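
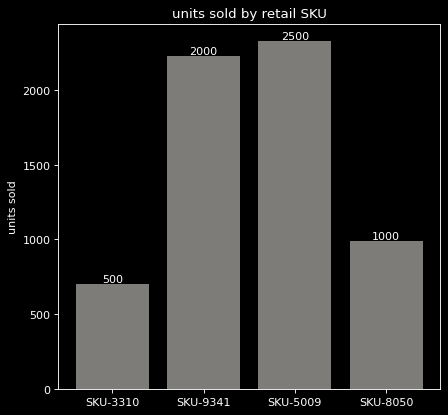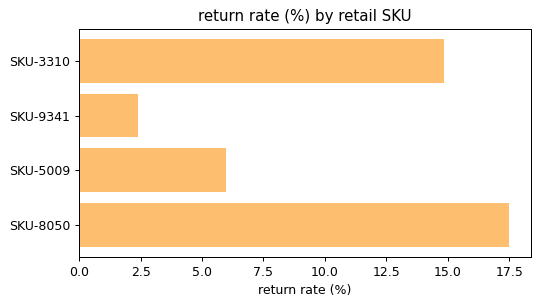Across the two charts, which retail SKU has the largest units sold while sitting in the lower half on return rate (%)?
Chart 2 median return rate (%) ≈ 10; below-median retail SKUs: SKU-9341, SKU-5009. Among those, SKU-5009 has the highest units sold (≈ 2500).

SKU-5009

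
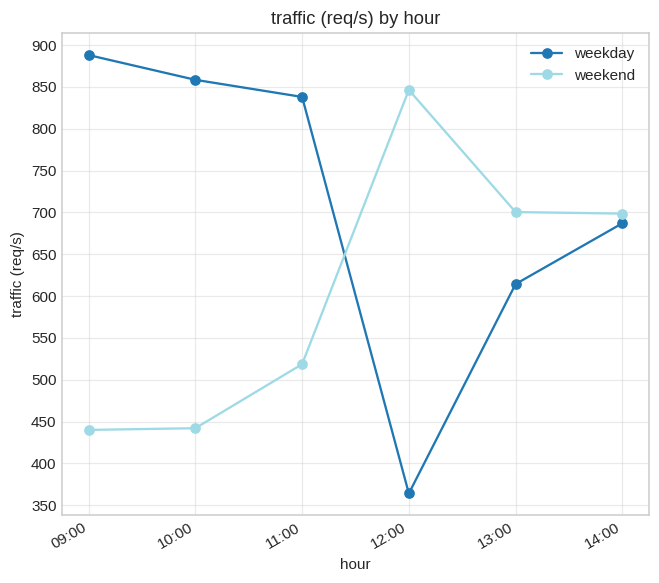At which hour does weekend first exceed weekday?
11:00: weekend ≈ 500 vs weekday ≈ 850 (not yet); 12:00: weekend ≈ 850 vs weekday ≈ 350 (first crossover).

12:00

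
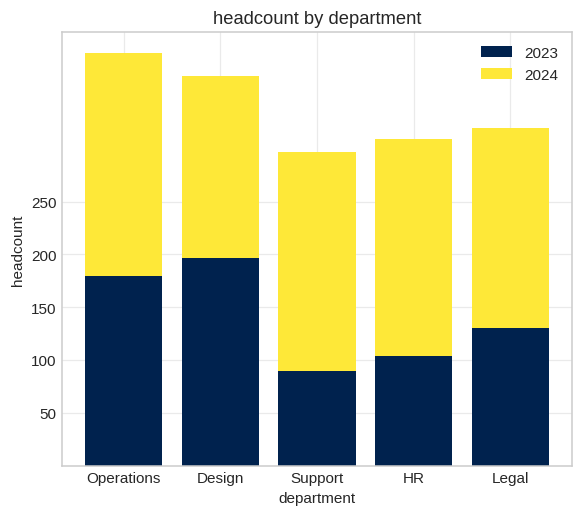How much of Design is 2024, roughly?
≈ 150

2024 top ≈ 350, bottom ≈ 200; segment ≈ 150.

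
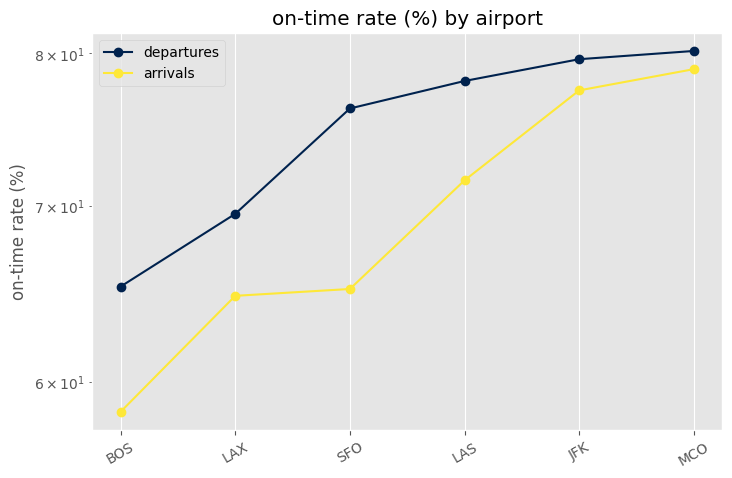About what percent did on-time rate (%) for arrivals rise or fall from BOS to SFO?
≈ +13.8%

BOS ≈ 58, SFO ≈ 66; (66 − 58) / 58 ≈ +13.8%.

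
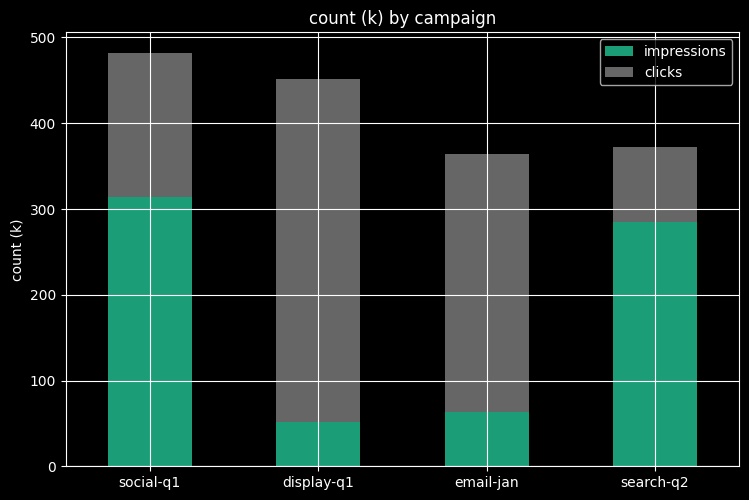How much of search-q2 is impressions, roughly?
impressions top ≈ 300, bottom ≈ 0; segment ≈ 300.

≈ 300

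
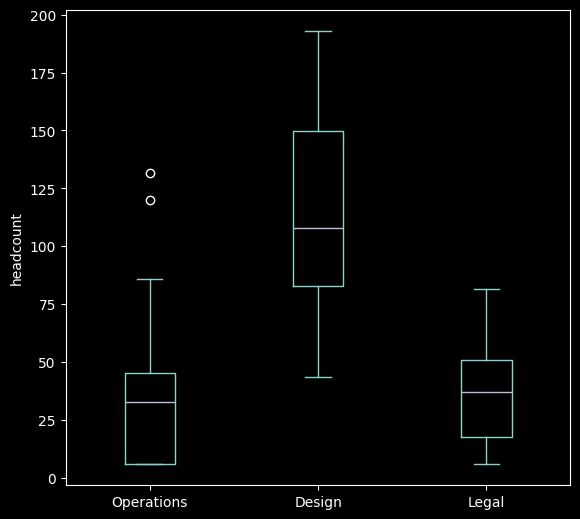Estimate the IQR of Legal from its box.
≈ 30

Q3 ≈ 50, Q1 ≈ 20; IQR ≈ 30.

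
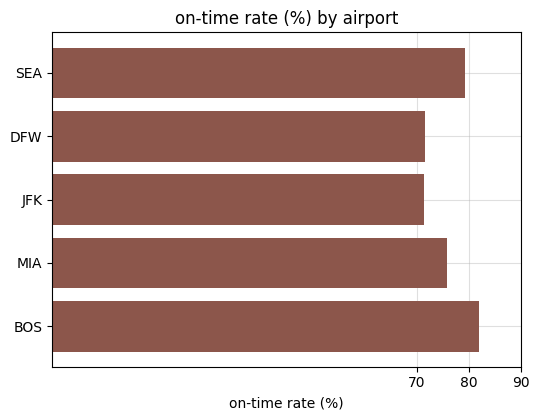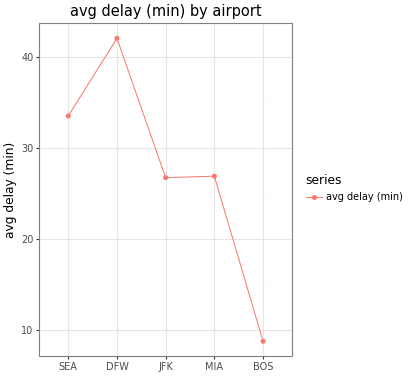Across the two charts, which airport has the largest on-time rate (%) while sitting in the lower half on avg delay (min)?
Chart 2 median avg delay (min) ≈ 25; below-median airports: JFK, BOS. Among those, BOS has the highest on-time rate (%) (≈ 80).

BOS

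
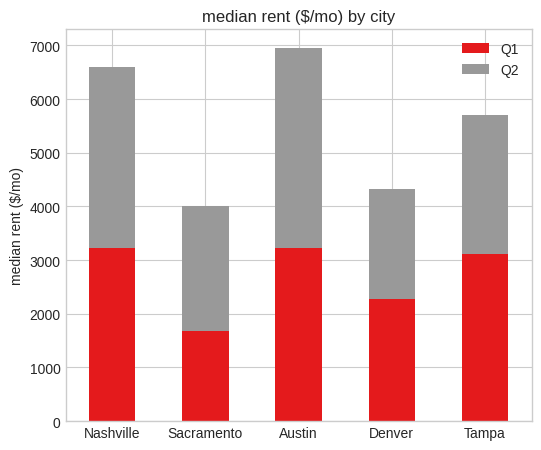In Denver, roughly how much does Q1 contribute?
≈ 2000

Q1 top ≈ 2000, bottom ≈ 0; segment ≈ 2000.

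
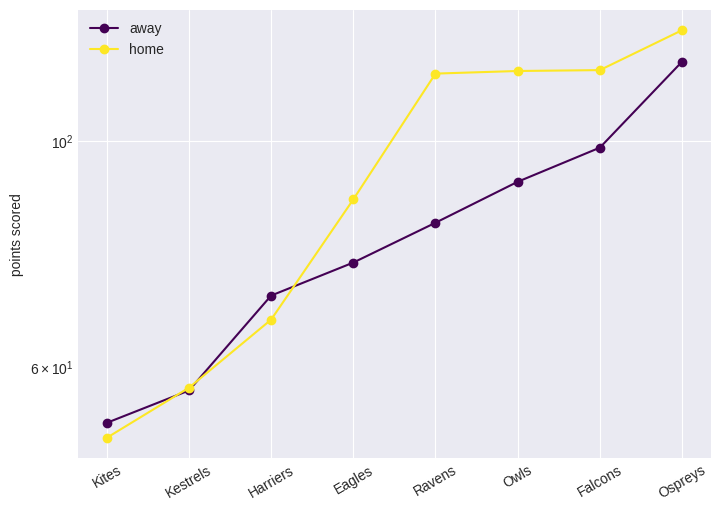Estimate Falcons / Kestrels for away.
Falcons ≈ 100, Kestrels ≈ 60; 100/60 ≈ 1.67.

≈ 1.67×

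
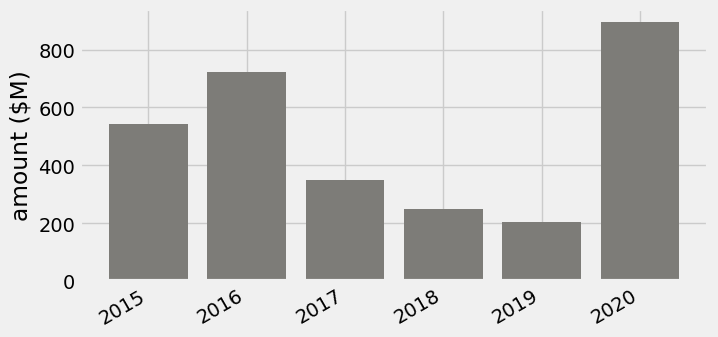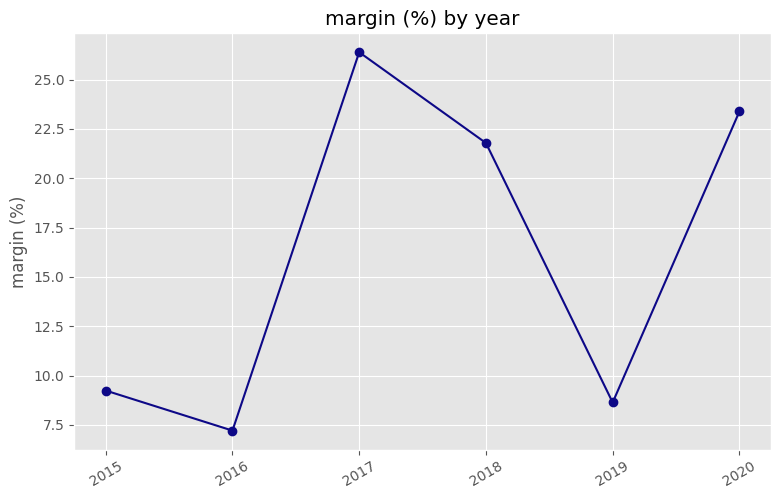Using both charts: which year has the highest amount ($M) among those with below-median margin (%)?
2016

Chart 2 median margin (%) ≈ 15; below-median years: 2015, 2016, 2019. Among those, 2016 has the highest amount ($M) (≈ 700).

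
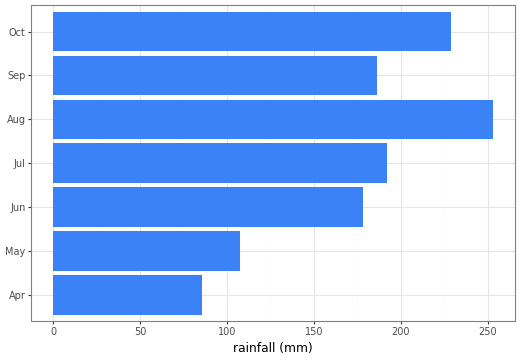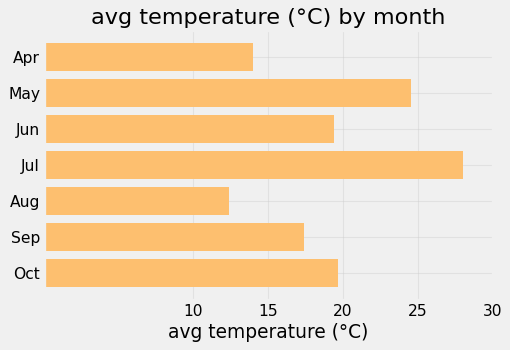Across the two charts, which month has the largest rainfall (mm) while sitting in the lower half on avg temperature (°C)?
Aug

Chart 2 median avg temperature (°C) ≈ 20; below-median months: Apr, Aug, Sep. Among those, Aug has the highest rainfall (mm) (≈ 250).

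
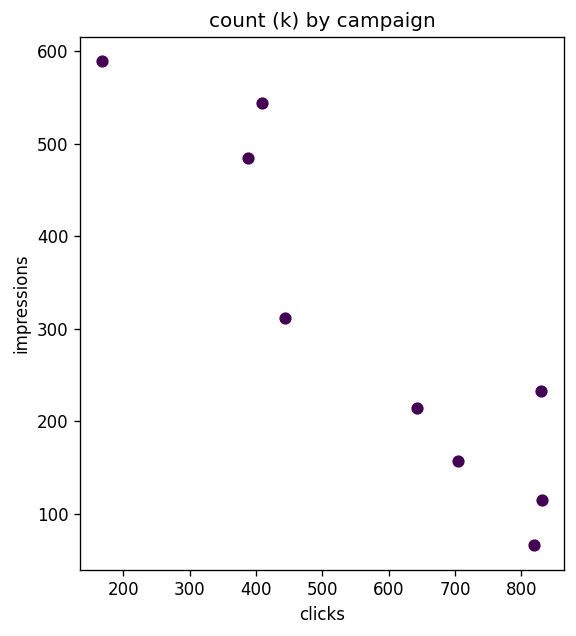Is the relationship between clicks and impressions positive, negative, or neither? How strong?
Points are negatively correlated; strong (|r| ≈ 0.9).

negative, strong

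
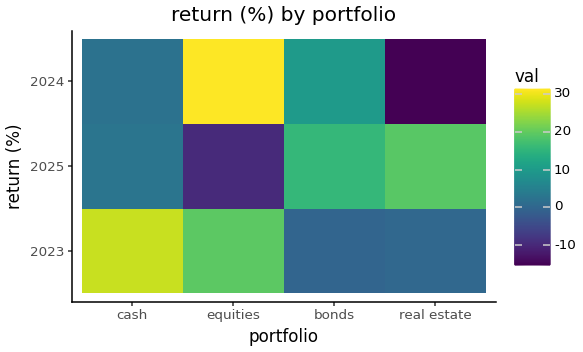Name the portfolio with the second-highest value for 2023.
Top 3 for 2023: cash ≈ 25, equities ≈ 20, real estate ≈ 0.

equities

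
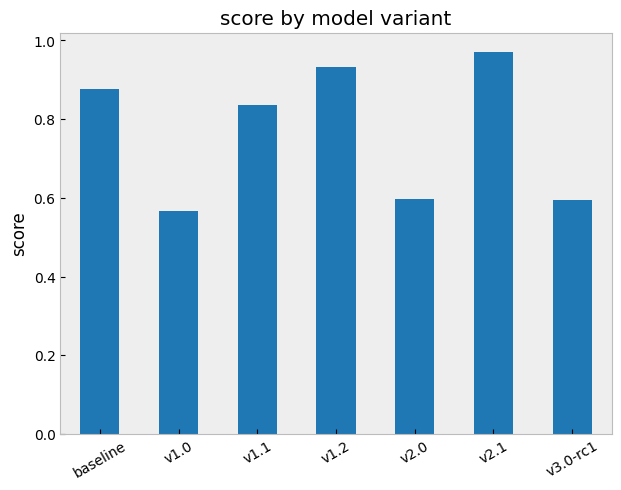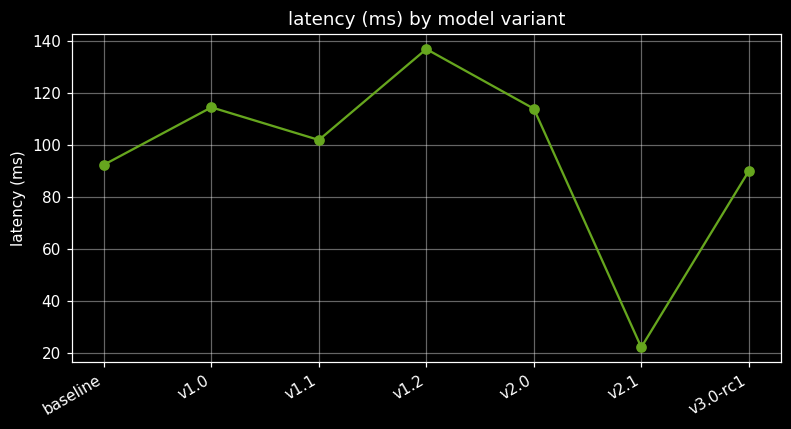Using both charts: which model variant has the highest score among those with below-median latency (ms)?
v2.1

Chart 2 median latency (ms) ≈ 100; below-median model variants: baseline, v2.1, v3.0-rc1. Among those, v2.1 has the highest score (≈ 1).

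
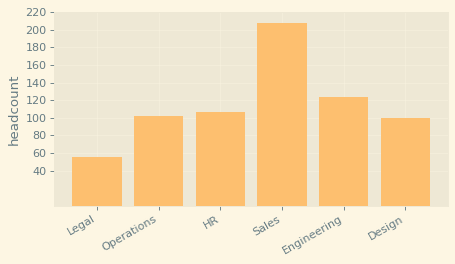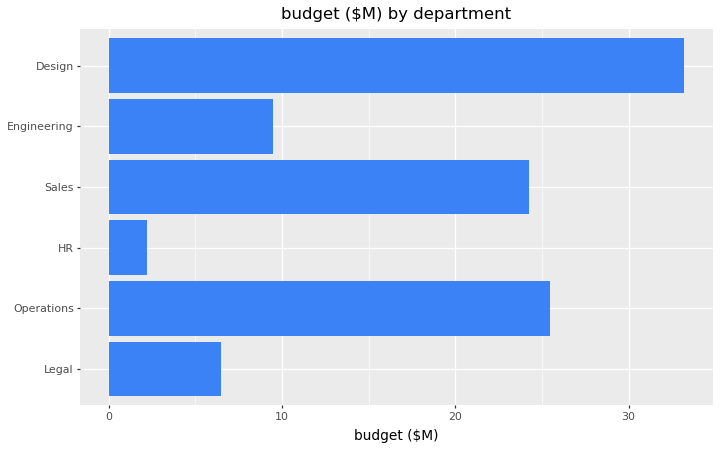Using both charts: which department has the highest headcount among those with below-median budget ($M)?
Engineering

Chart 2 median budget ($M) ≈ 15; below-median departments: Legal, HR, Engineering. Among those, Engineering has the highest headcount (≈ 120).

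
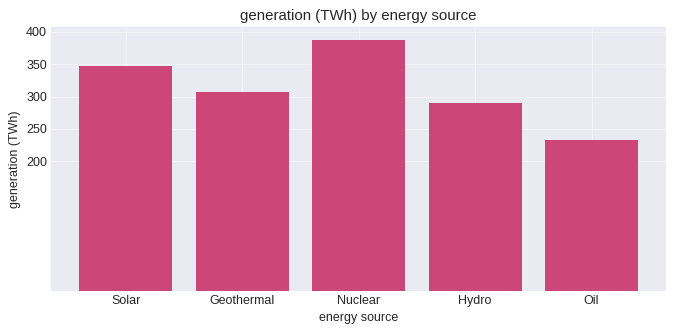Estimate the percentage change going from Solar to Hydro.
≈ -14.3%

Solar ≈ 350, Hydro ≈ 300; (300 − 350) / 350 ≈ -14.3%.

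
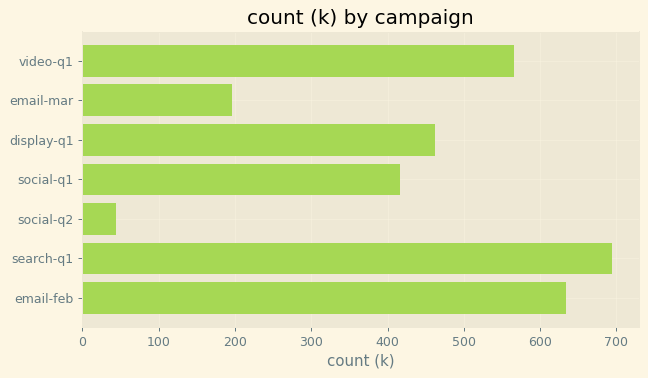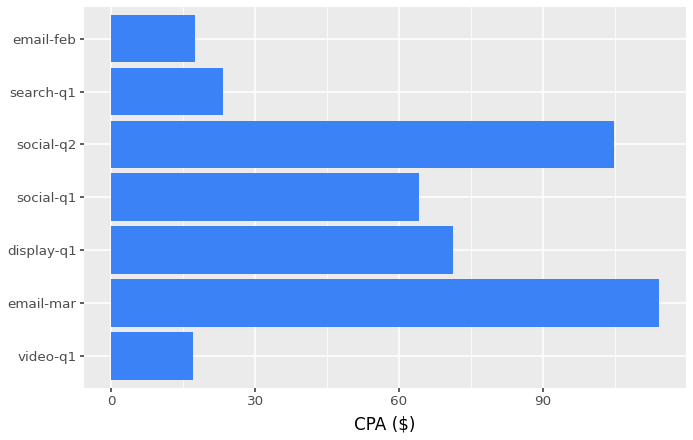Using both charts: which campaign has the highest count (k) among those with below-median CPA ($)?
search-q1

Chart 2 median CPA ($) ≈ 60; below-median campaigns: video-q1, search-q1, email-feb. Among those, search-q1 has the highest count (k) (≈ 700).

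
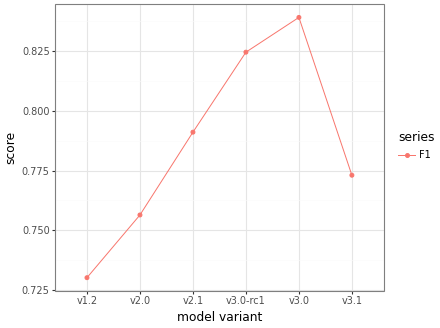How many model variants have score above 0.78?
Above 0.78: v2.1, v3.0-rc1, v3.0.

3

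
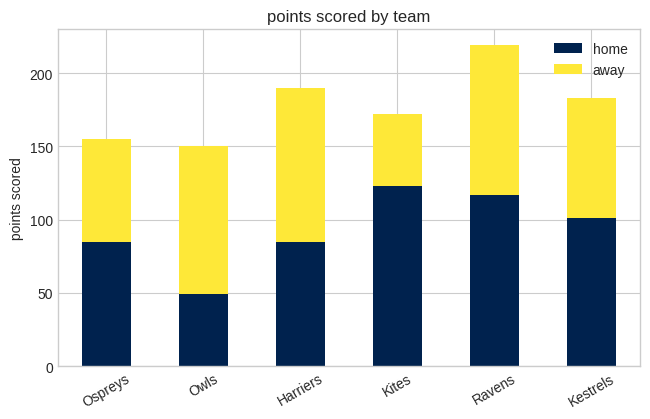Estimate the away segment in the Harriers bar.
≈ 120

away top ≈ 200, bottom ≈ 80; segment ≈ 120.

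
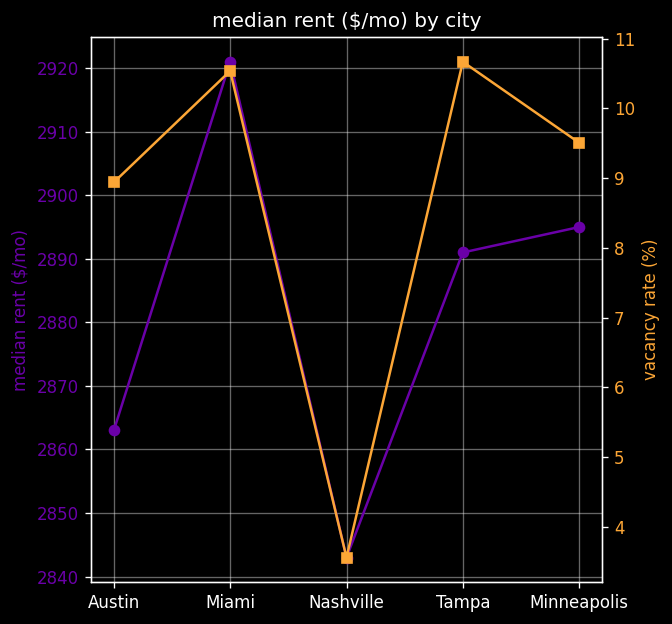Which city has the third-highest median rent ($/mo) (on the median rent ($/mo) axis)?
Top 4 (on the median rent ($/mo) axis): Miami ≈ 2920, Minneapolis ≈ 2900, Tampa ≈ 2890, Austin ≈ 2860.

Tampa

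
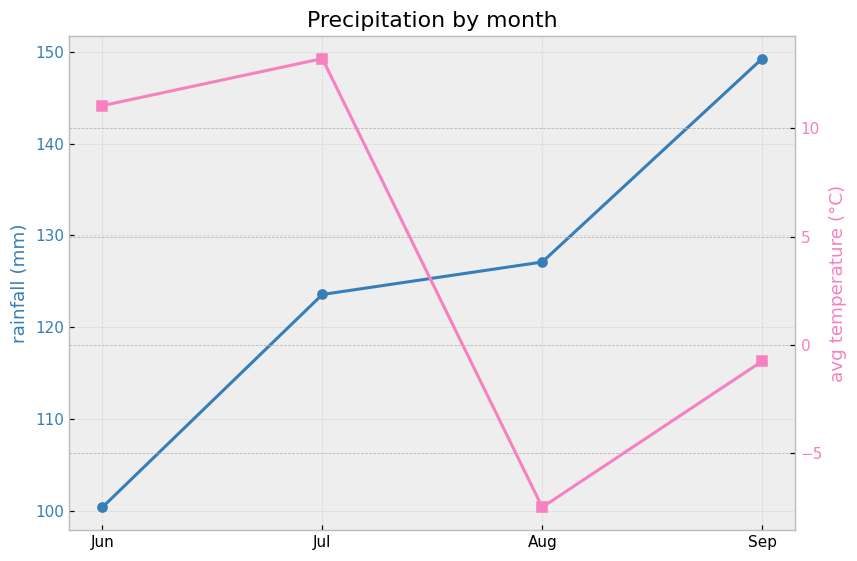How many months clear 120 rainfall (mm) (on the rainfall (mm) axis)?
3

Above 120: Jul, Aug, Sep.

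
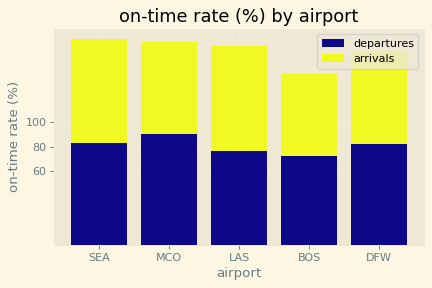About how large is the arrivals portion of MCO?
arrivals top ≈ 160, bottom ≈ 100; segment ≈ 60.

≈ 60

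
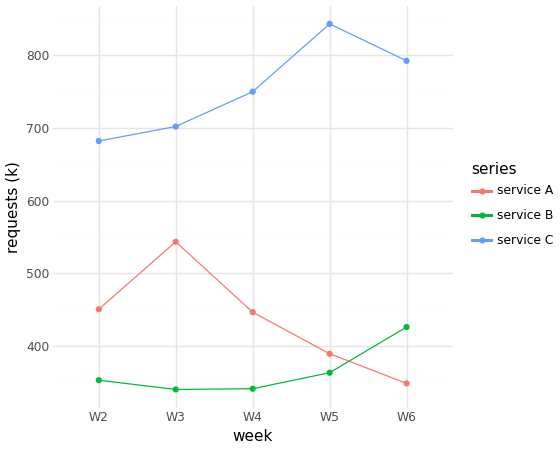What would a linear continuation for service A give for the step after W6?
≈ 300

Last three: 450, 400, 350 → slope ≈ -50/step → next ≈ 300.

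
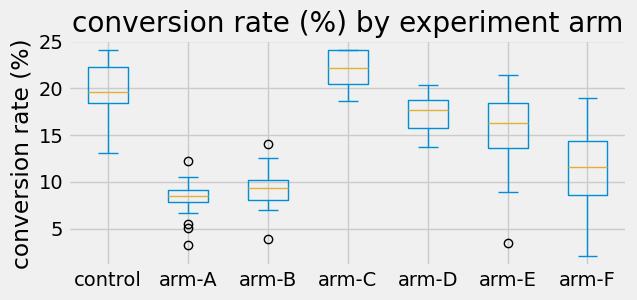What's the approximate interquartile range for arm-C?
≈ 4

Q3 ≈ 24, Q1 ≈ 20; IQR ≈ 4.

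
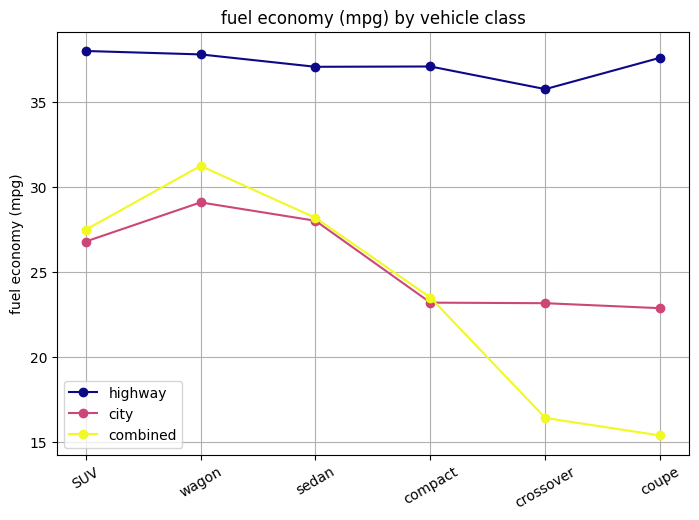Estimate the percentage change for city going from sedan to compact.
≈ -14.3%

sedan ≈ 28, compact ≈ 24; (24 − 28) / 28 ≈ -14.3%.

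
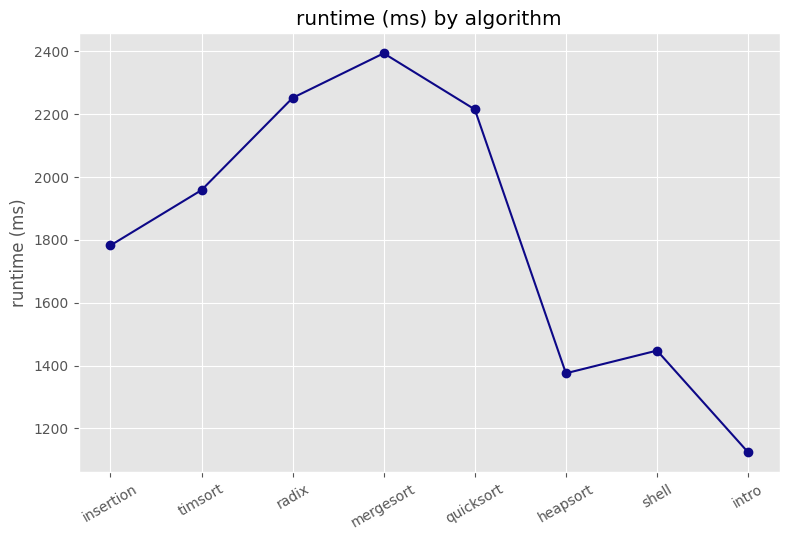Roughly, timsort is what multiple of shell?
timsort ≈ 2000, shell ≈ 1400; 2000/1400 ≈ 1.43.

≈ 1.43×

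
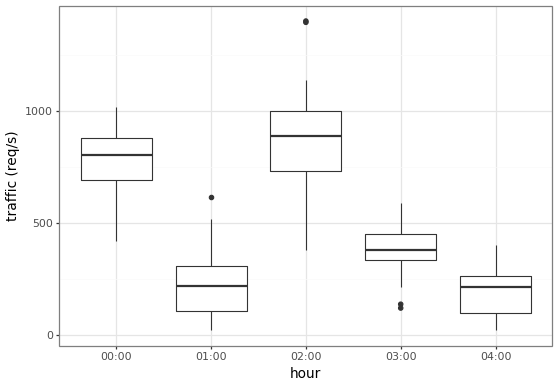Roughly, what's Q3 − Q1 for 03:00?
Q3 ≈ 400, Q1 ≈ 300; IQR ≈ 100.

≈ 100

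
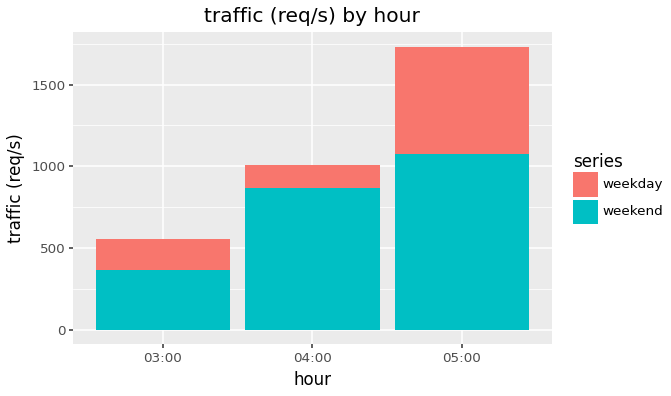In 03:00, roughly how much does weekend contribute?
≈ 400

weekend top ≈ 400, bottom ≈ 0; segment ≈ 400.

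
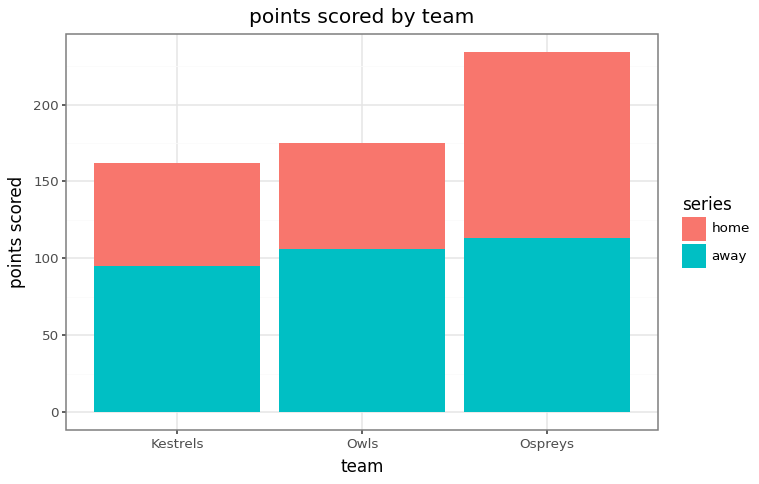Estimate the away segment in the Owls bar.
away top ≈ 100, bottom ≈ 0; segment ≈ 100.

≈ 100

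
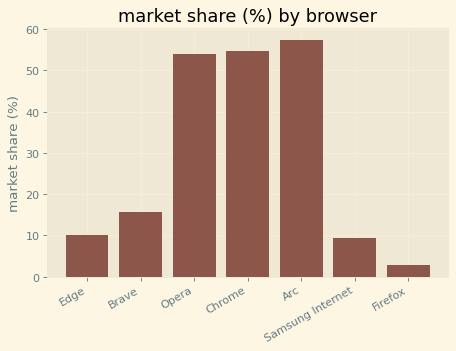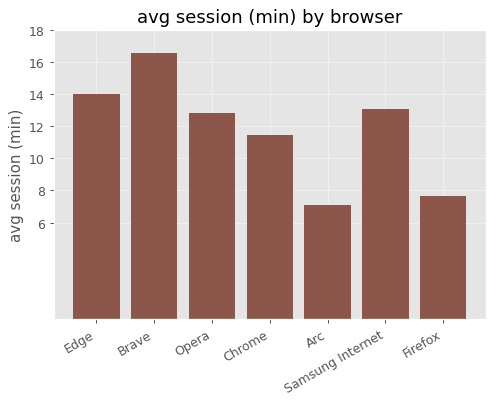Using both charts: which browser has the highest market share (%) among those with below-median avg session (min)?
Chart 2 median avg session (min) ≈ 12; below-median browsers: Chrome, Arc, Firefox. Among those, Arc has the highest market share (%) (≈ 60).

Arc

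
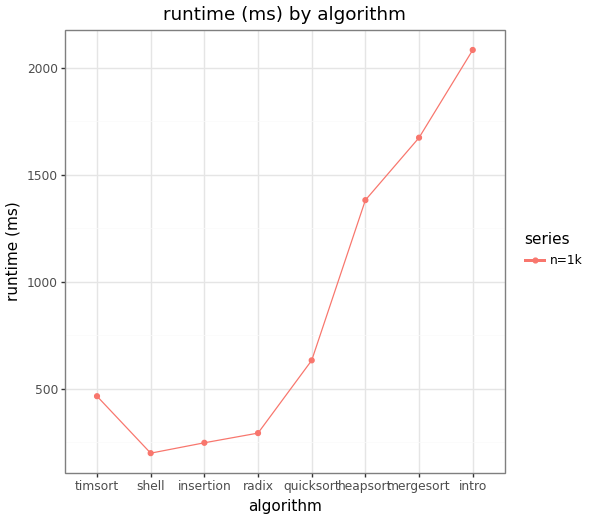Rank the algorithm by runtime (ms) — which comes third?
Top 4: intro ≈ 2000, mergesort ≈ 1600, heapsort ≈ 1400, quicksort ≈ 600.

heapsort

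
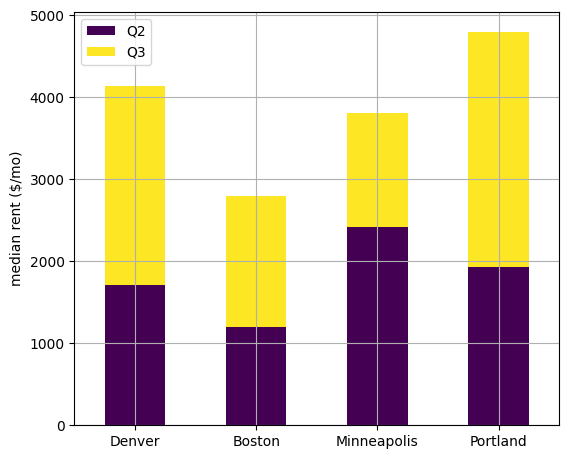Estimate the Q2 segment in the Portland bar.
Q2 top ≈ 2000, bottom ≈ 0; segment ≈ 2000.

≈ 2000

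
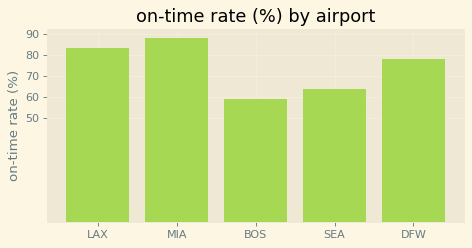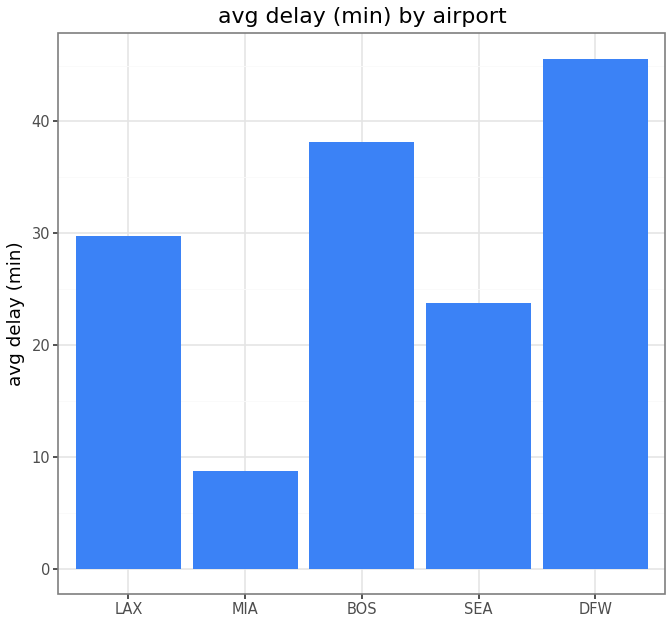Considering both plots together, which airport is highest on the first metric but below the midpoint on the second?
Chart 2 median avg delay (min) ≈ 30; below-median airports: MIA, SEA. Among those, MIA has the highest on-time rate (%) (≈ 90).

MIA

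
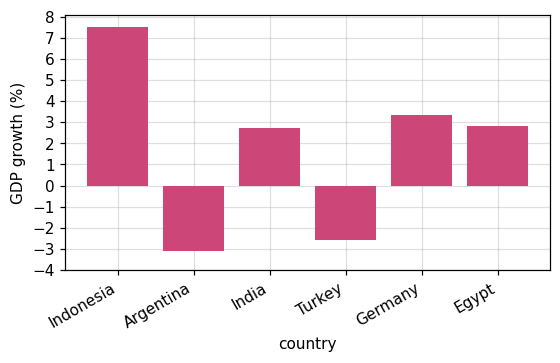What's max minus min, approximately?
≈ 11

Max Indonesia ≈ 8, min Argentina ≈ -3; range ≈ 11.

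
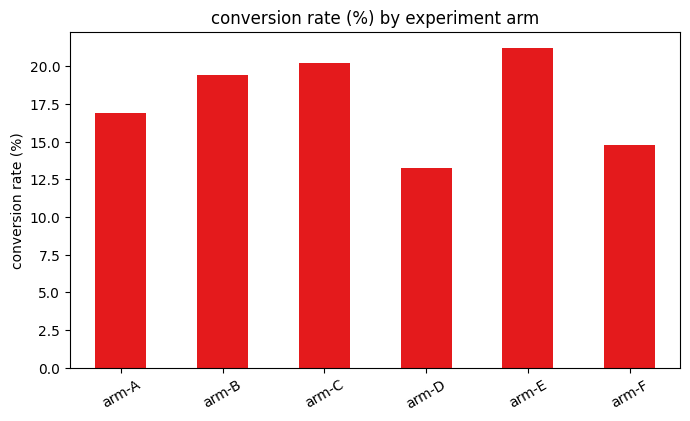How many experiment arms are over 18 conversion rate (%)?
3

Above 18: arm-B, arm-C, arm-E.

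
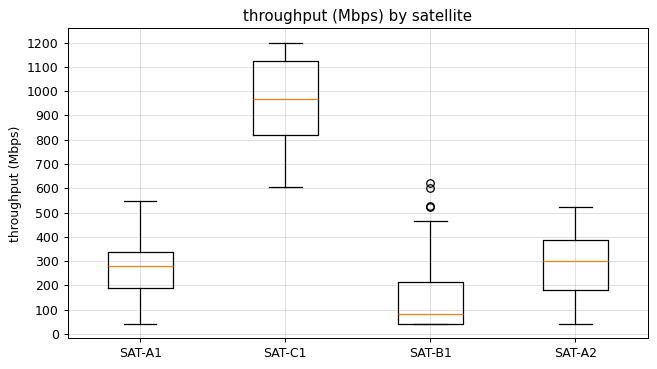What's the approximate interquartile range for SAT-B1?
Q3 ≈ 200, Q1 ≈ 0; IQR ≈ 200.

≈ 200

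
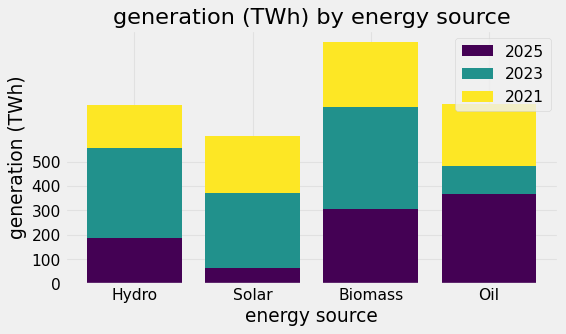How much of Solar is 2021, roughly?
2021 top ≈ 600, bottom ≈ 400; segment ≈ 200.

≈ 200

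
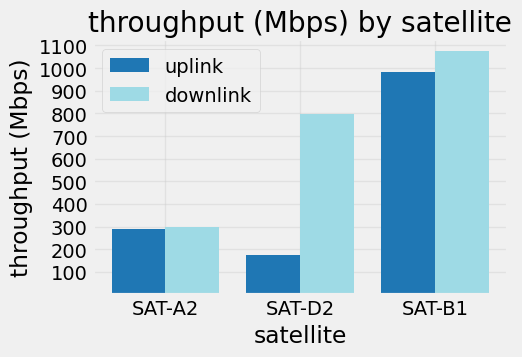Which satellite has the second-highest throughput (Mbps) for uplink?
Top 3 for uplink: SAT-B1 ≈ 1000, SAT-A2 ≈ 300, SAT-D2 ≈ 200.

SAT-A2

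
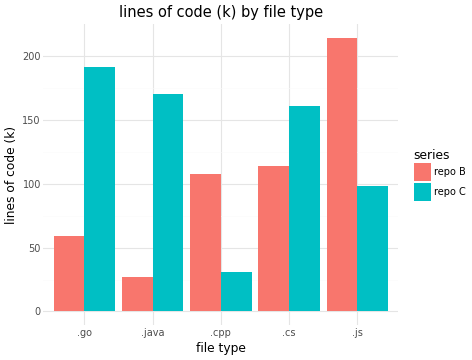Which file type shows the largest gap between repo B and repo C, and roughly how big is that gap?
.java, ≈ 160 k

.java: repo B ≈ 20, repo C ≈ 180 → gap ≈ 160. Next-largest (.go) is only ≈ 140.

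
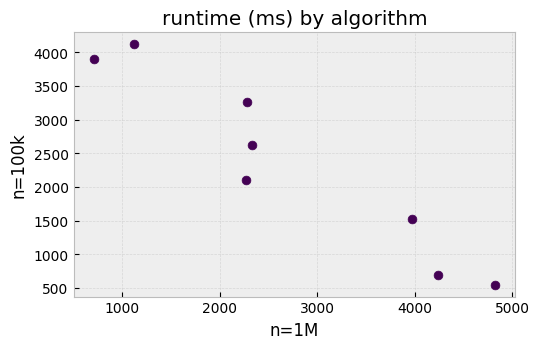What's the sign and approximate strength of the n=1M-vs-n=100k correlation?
negative, strong

Points are negatively correlated; strong (|r| ≈ 1.0).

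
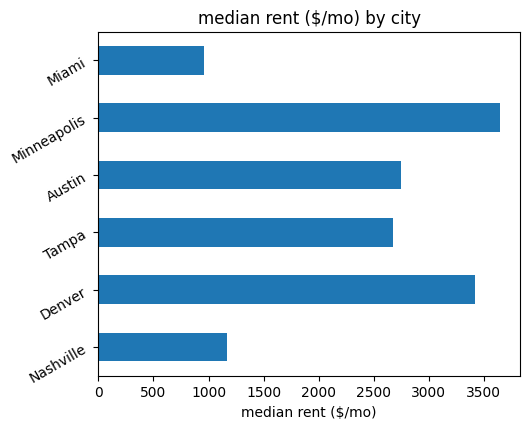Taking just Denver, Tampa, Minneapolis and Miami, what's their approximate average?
≈ 2625

(3500 + 2500 + 3500 + 1000) / 4 ≈ 2625.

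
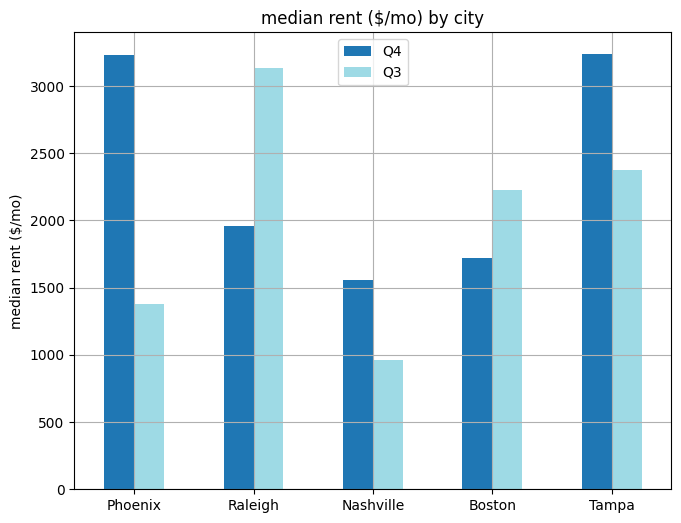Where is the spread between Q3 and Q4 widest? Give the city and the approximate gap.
Phoenix, ≈ 1500 $/mo

Phoenix: Q3 ≈ 1500, Q4 ≈ 3000 → gap ≈ 1500. Next-largest (Raleigh) is only ≈ 1000.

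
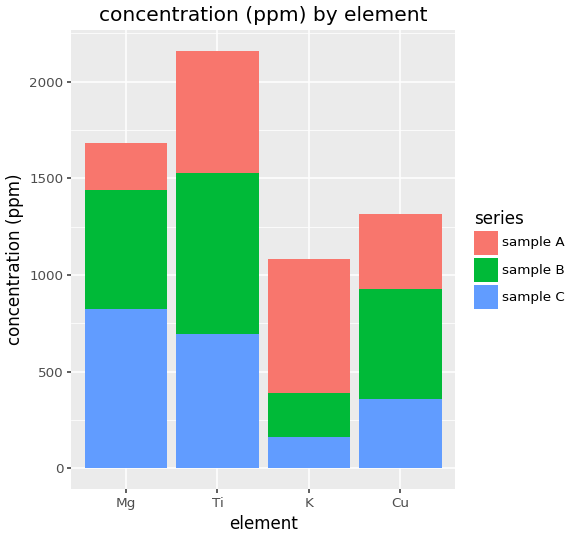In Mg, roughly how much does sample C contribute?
sample C top ≈ 800, bottom ≈ 0; segment ≈ 800.

≈ 800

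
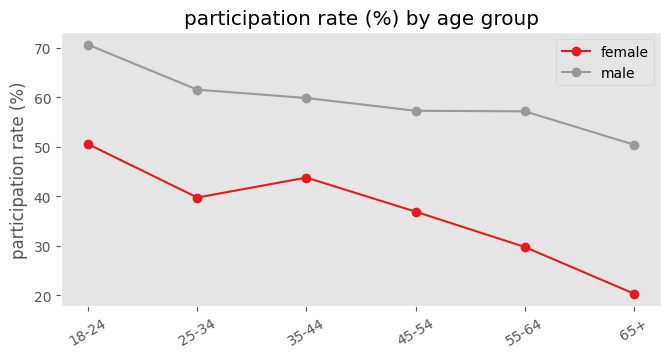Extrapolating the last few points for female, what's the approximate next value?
≈ 12.5

Last three: 35, 30, 20 → slope ≈ -7.5/step → next ≈ 12.5.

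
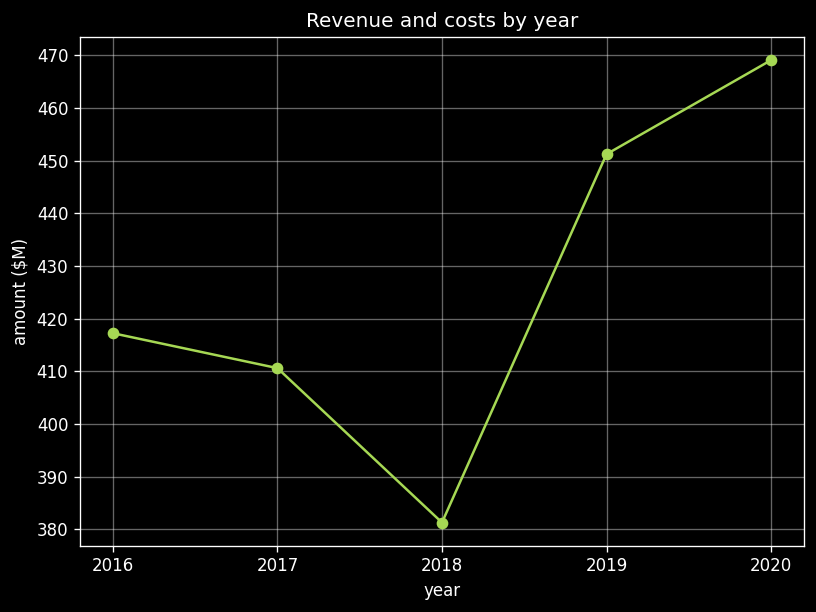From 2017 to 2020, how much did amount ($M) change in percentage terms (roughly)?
≈ +14.6%

2017 ≈ 410, 2020 ≈ 470; (470 − 410) / 410 ≈ +14.6%.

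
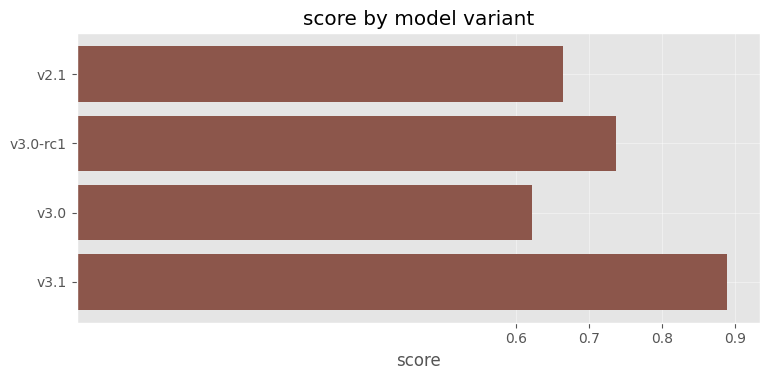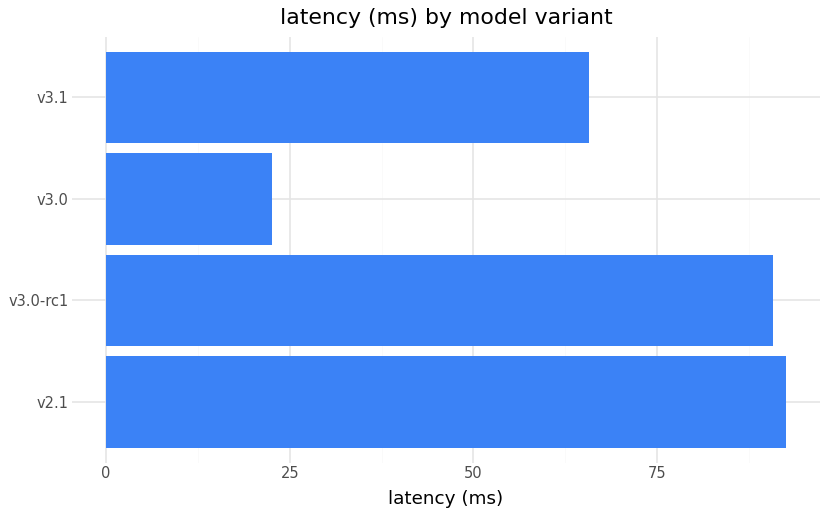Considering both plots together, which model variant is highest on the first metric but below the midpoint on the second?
Chart 2 median latency (ms) ≈ 80; below-median model variants: v3.0, v3.1. Among those, v3.1 has the highest score (≈ 0.9).

v3.1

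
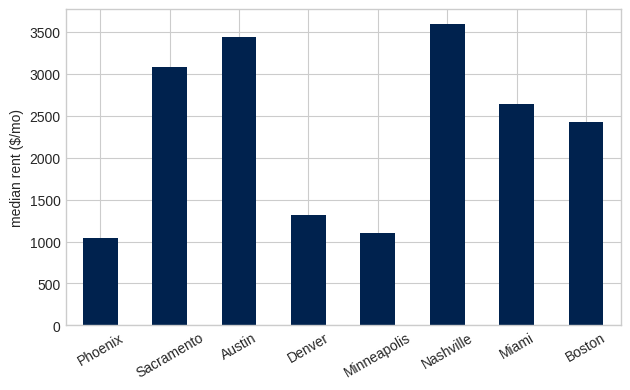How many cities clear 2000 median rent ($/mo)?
Above 2000: Sacramento, Austin, Nashville, Miami, Boston.

5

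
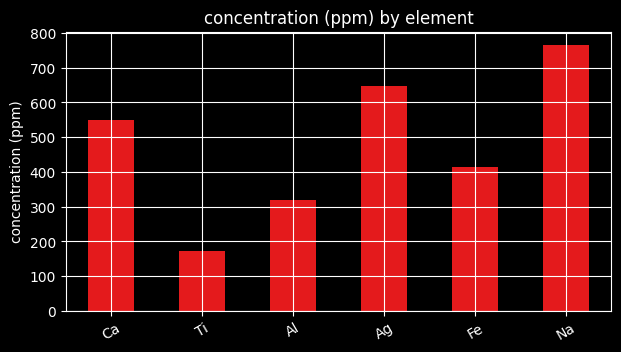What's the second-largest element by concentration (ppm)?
Ag

Top 3: Na ≈ 800, Ag ≈ 600, Ca ≈ 500.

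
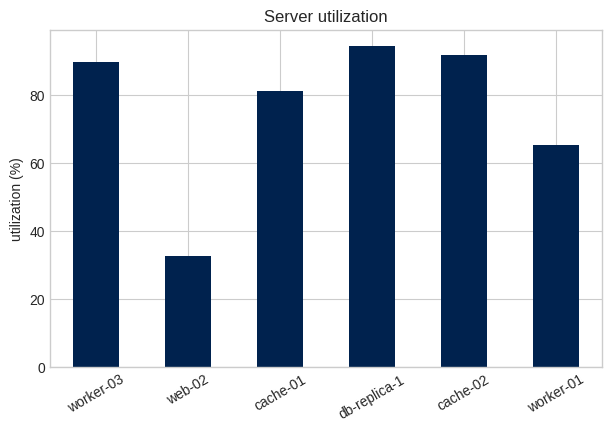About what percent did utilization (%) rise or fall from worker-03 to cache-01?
≈ -11.1%

worker-03 ≈ 90, cache-01 ≈ 80; (80 − 90) / 90 ≈ -11.1%.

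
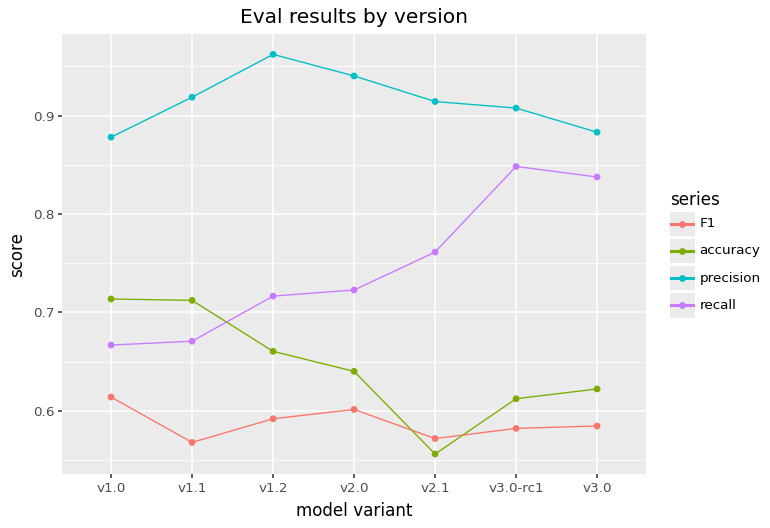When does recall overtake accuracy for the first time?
v1.1: recall ≈ 0.65 vs accuracy ≈ 0.70 (not yet); v1.2: recall ≈ 0.70 vs accuracy ≈ 0.65 (first crossover).

v1.2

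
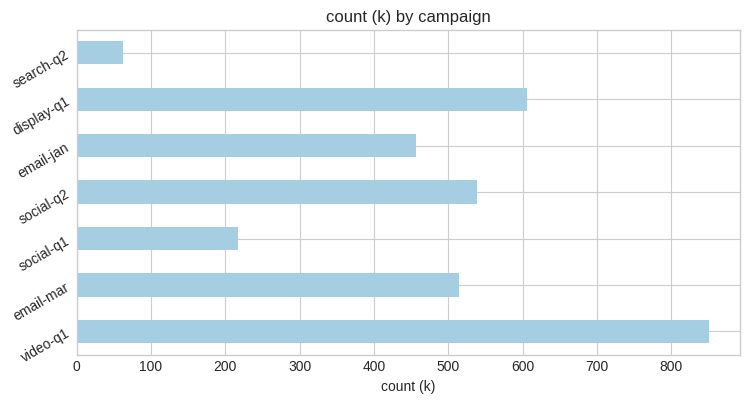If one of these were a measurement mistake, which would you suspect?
search-q2 ≈ 100; the rest sit between ≈ 200 and ≈ 800.

search-q2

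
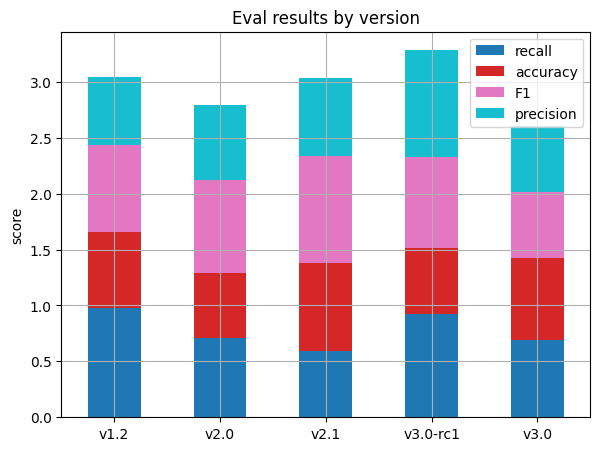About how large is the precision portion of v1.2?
precision top ≈ 3.0, bottom ≈ 2.5; segment ≈ 0.5.

≈ 0.5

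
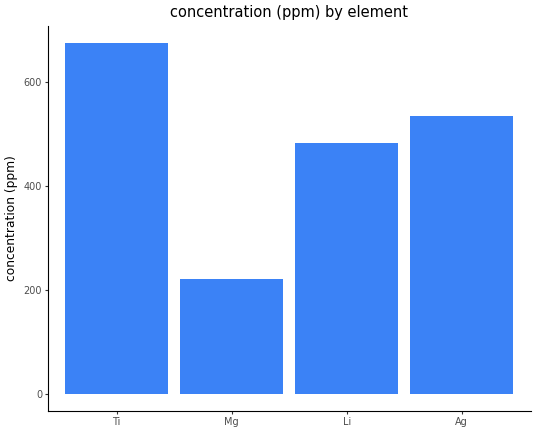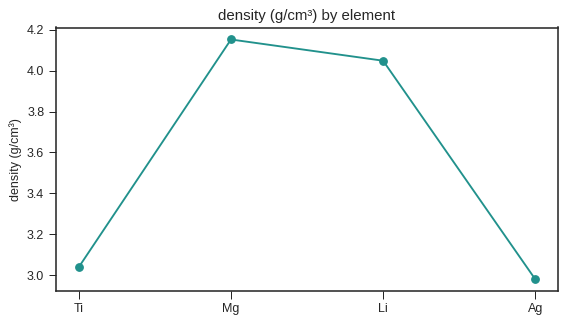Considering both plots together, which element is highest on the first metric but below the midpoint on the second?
Chart 2 median density (g/cm³) ≈ 3.5; below-median elements: Ti, Ag. Among those, Ti has the highest concentration (ppm) (≈ 700).

Ti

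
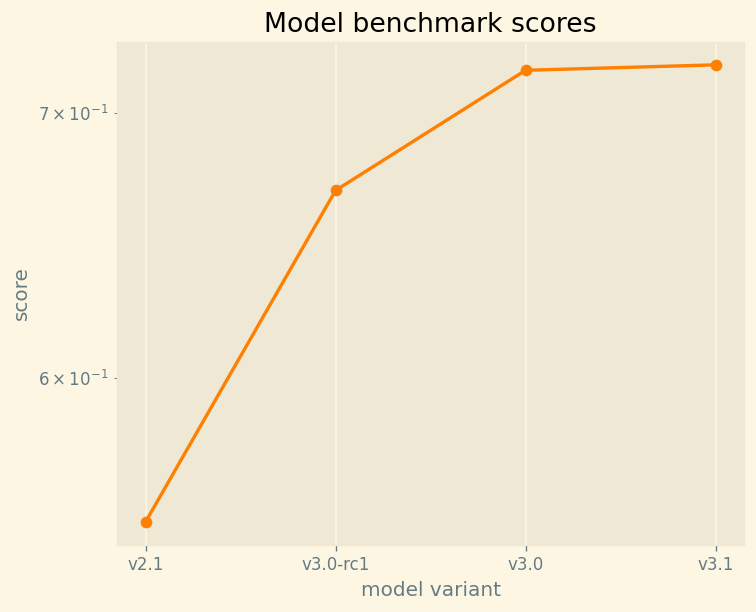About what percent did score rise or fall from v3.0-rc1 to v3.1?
v3.0-rc1 ≈ 0.66, v3.1 ≈ 0.72; (0.72 − 0.66) / 0.66 ≈ +9.1%.

≈ +9.1%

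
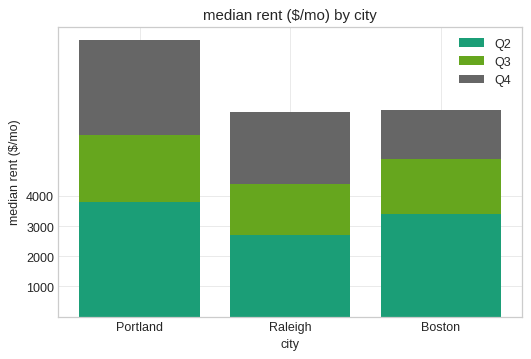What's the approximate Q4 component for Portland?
≈ 3000

Q4 top ≈ 9000, bottom ≈ 6000; segment ≈ 3000.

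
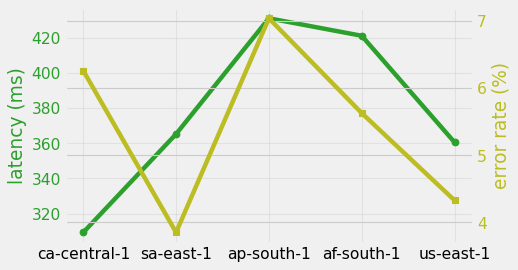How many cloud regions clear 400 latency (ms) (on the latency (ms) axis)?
Above 400: ap-south-1, af-south-1.

2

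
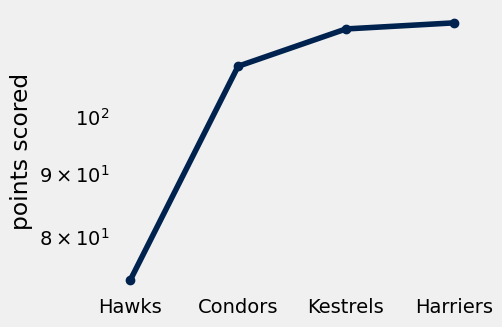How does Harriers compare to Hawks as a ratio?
Harriers ≈ 120, Hawks ≈ 75; 120/75 ≈ 1.6.

≈ 1.6×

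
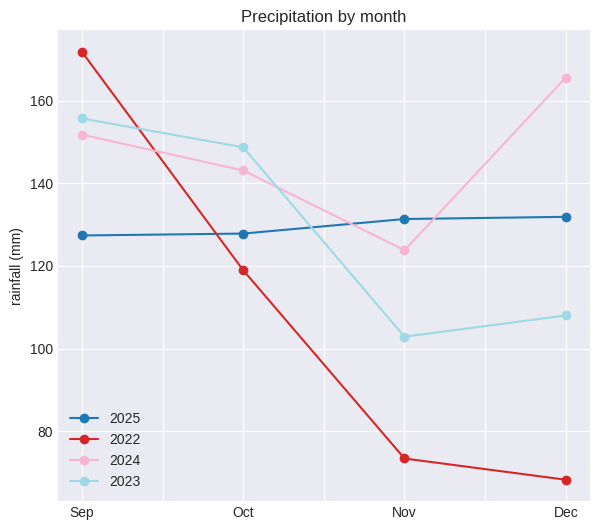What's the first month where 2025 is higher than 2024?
Oct: 2025 ≈ 130 vs 2024 ≈ 140 (not yet); Nov: 2025 ≈ 130 vs 2024 ≈ 120 (first crossover).

Nov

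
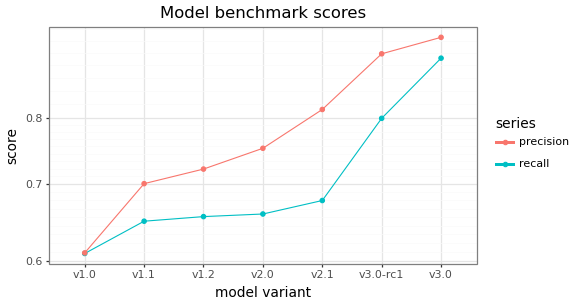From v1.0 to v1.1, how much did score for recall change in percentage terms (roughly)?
≈ +8.3%

v1.0 ≈ 0.60, v1.1 ≈ 0.65; (0.65 − 0.60) / 0.60 ≈ +8.3%.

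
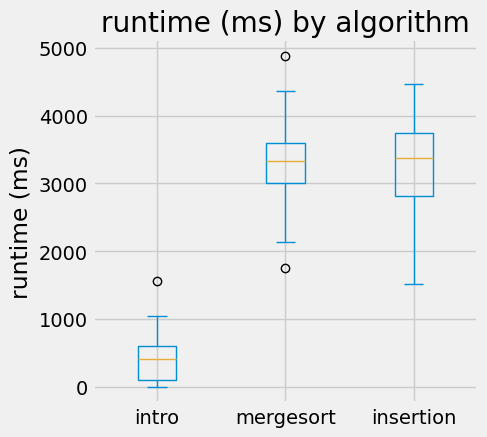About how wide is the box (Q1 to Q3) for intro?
Q3 ≈ 500, Q1 ≈ 0; IQR ≈ 500.

≈ 500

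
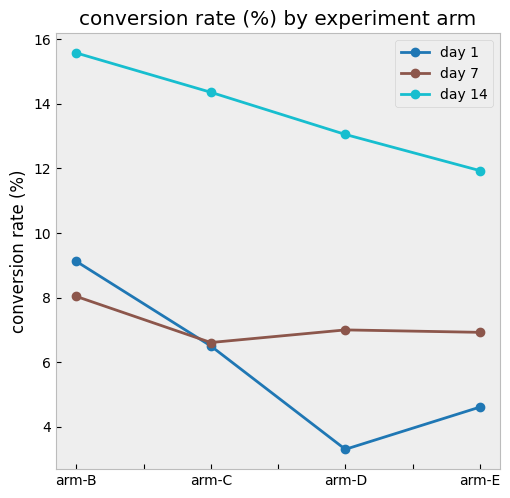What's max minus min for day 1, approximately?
Max arm-B ≈ 10, min arm-D ≈ 4; range ≈ 6.

≈ 6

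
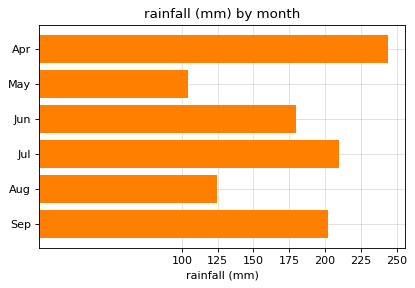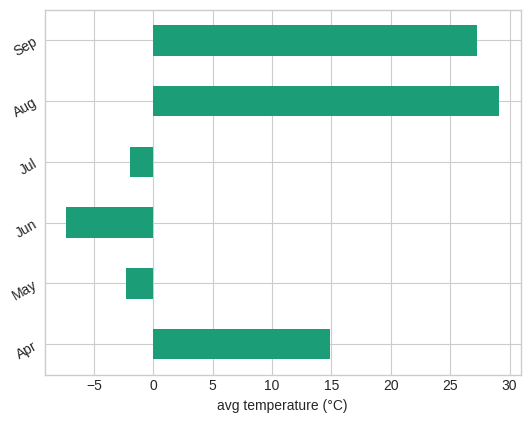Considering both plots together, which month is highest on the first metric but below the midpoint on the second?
Chart 2 median avg temperature (°C) ≈ 5; below-median months: May, Jun, Jul. Among those, Jul has the highest rainfall (mm) (≈ 200).

Jul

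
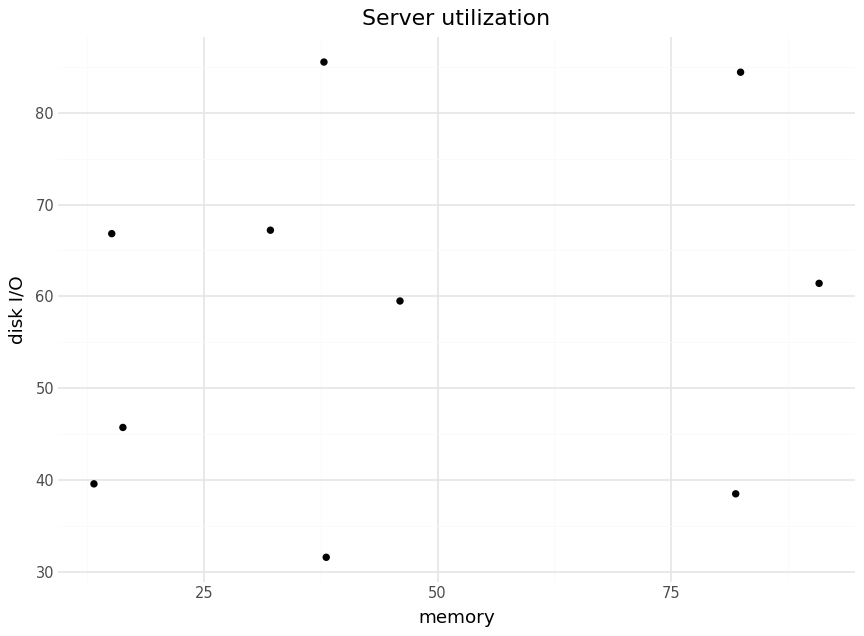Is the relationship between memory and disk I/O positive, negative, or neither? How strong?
Points are roughly uncorrelated; weak (|r| ≈ 0.2).

no clear correlation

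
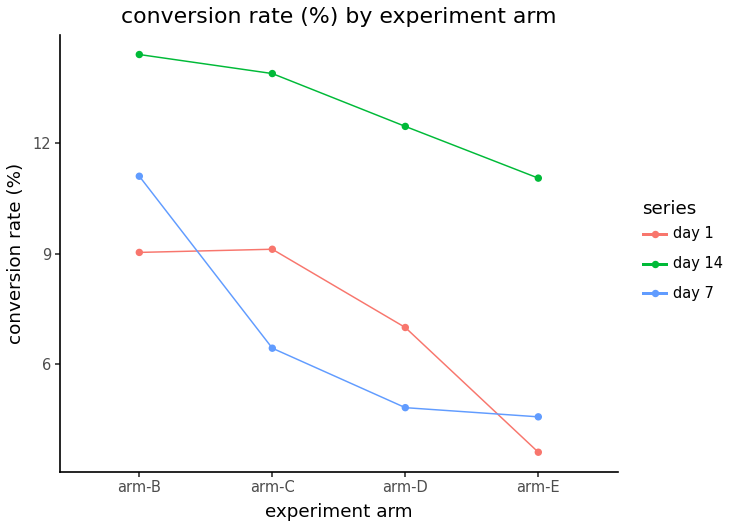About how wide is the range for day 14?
≈ 3

Max arm-B ≈ 14, min arm-E ≈ 11; range ≈ 3.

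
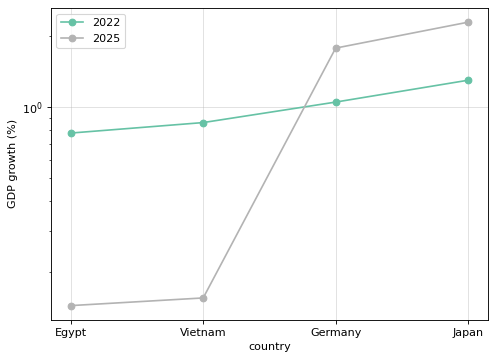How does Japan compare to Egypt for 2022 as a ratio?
Japan ≈ 1.4, Egypt ≈ 0.8; 1.4/0.8 ≈ 1.75.

≈ 1.75×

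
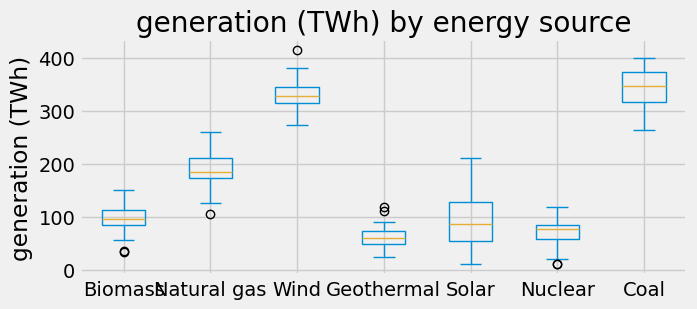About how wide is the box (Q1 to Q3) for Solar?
≈ 75

Q3 ≈ 125, Q1 ≈ 50; IQR ≈ 75.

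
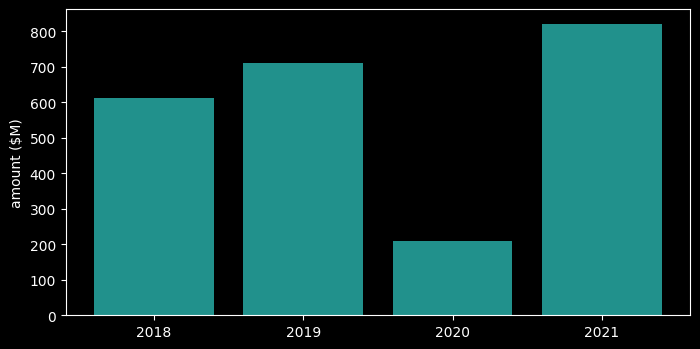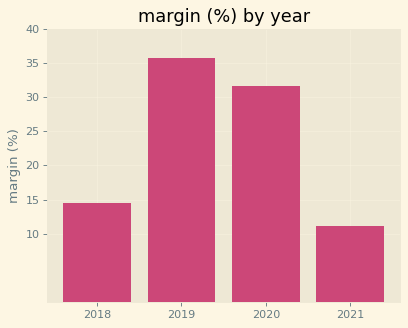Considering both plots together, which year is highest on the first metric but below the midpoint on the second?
Chart 2 median margin (%) ≈ 25; below-median years: 2018, 2021. Among those, 2021 has the highest amount ($M) (≈ 800).

2021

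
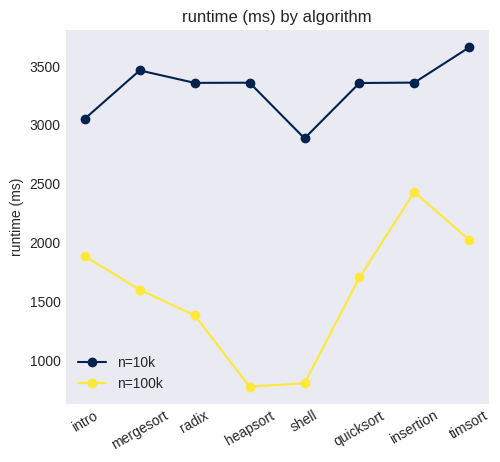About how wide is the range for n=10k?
Max timsort ≈ 3500, min shell ≈ 3000; range ≈ 500.

≈ 500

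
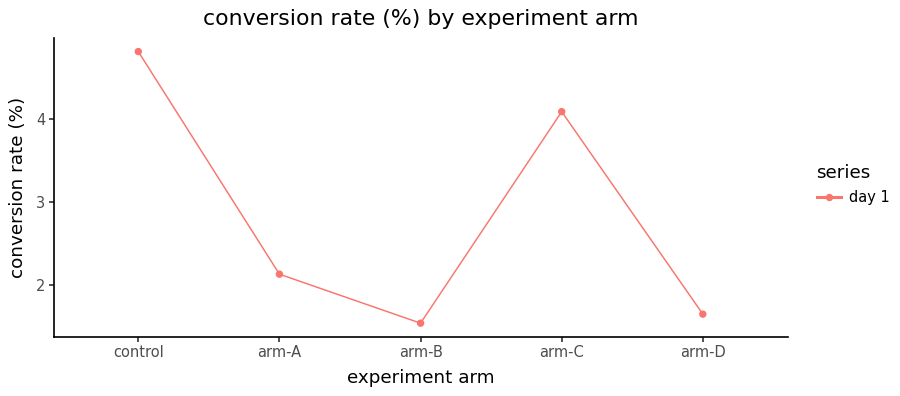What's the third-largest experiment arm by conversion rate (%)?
Top 4: control ≈ 5.0, arm-C ≈ 4.0, arm-A ≈ 2.0, arm-D ≈ 1.5.

arm-A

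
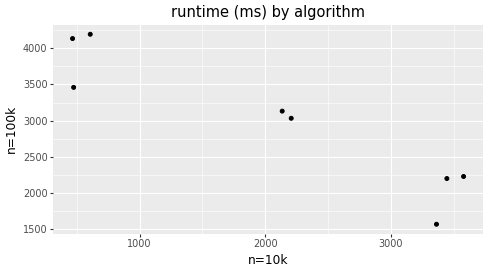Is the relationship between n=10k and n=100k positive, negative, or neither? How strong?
Points are negatively correlated; strong (|r| ≈ 0.9).

negative, strong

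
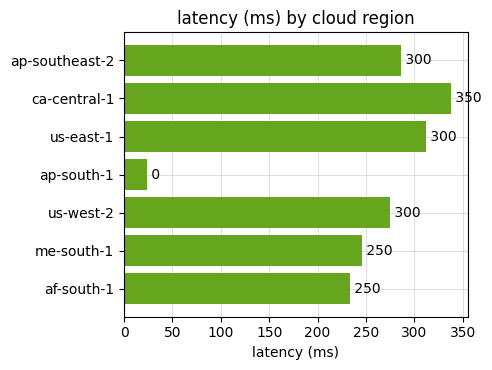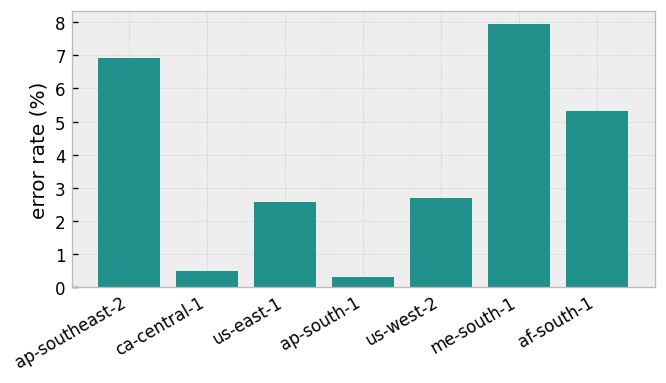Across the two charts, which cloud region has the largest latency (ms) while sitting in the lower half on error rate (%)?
Chart 2 median error rate (%) ≈ 3; below-median cloud regions: ca-central-1, us-east-1, ap-south-1. Among those, ca-central-1 has the highest latency (ms) (≈ 350).

ca-central-1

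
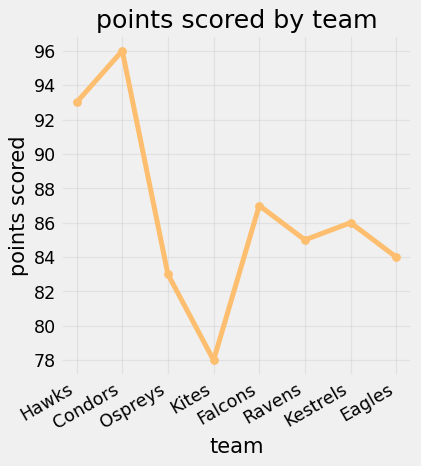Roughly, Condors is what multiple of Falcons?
≈ 1.09×

Condors ≈ 96, Falcons ≈ 88; 96/88 ≈ 1.09.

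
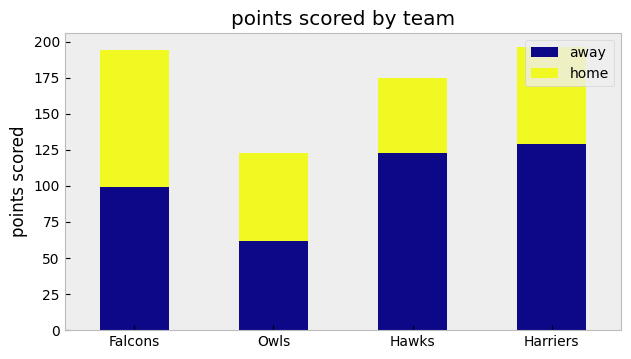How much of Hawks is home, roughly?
home top ≈ 180, bottom ≈ 120; segment ≈ 60.

≈ 60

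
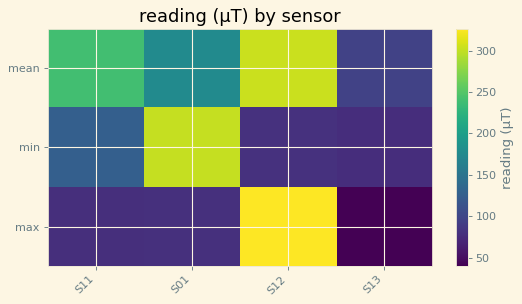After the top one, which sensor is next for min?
Top 3 for min: S01 ≈ 300, S11 ≈ 125, S12 ≈ 75.

S11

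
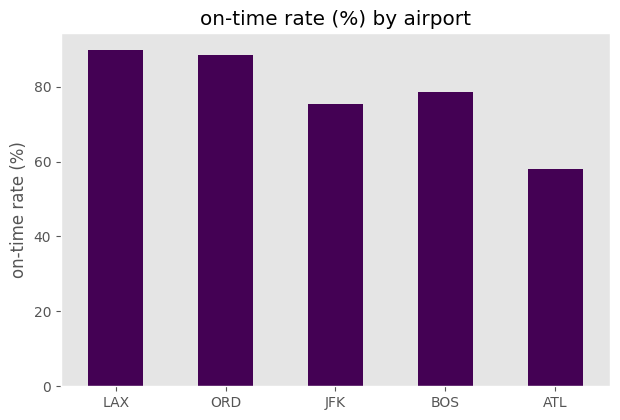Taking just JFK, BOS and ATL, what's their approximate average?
(80 + 80 + 60) / 3 ≈ 73.

≈ 73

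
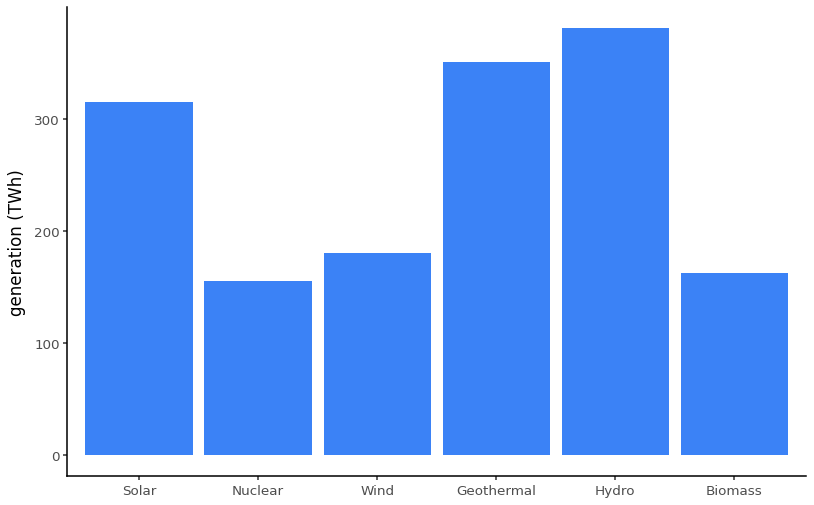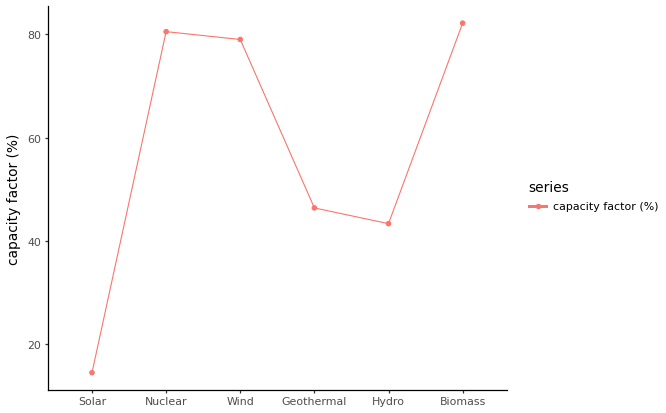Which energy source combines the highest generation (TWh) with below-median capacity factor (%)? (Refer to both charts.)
Hydro

Chart 2 median capacity factor (%) ≈ 60; below-median energy sources: Solar, Geothermal, Hydro. Among those, Hydro has the highest generation (TWh) (≈ 400).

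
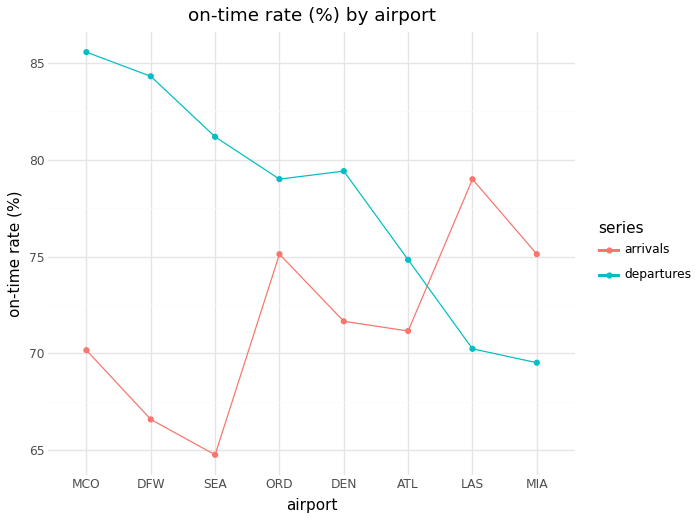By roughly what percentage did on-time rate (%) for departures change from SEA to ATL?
≈ -9.8%

SEA ≈ 82, ATL ≈ 74; (74 − 82) / 82 ≈ -9.8%.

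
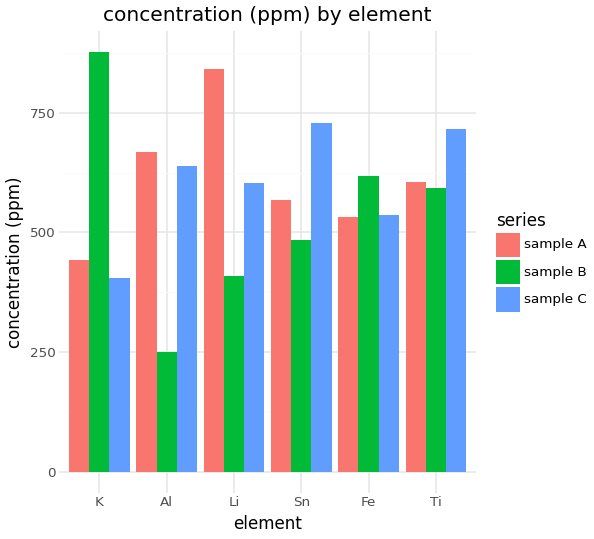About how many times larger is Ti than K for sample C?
Ti ≈ 700, K ≈ 400; 700/400 ≈ 1.75.

≈ 1.75×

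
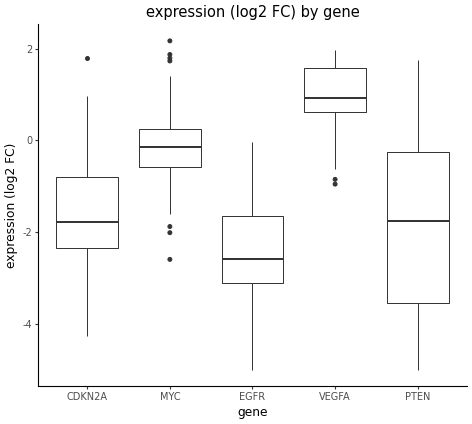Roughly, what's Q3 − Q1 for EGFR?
≈ 1.5

Q3 ≈ -1.5, Q1 ≈ -3.0; IQR ≈ 1.5.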